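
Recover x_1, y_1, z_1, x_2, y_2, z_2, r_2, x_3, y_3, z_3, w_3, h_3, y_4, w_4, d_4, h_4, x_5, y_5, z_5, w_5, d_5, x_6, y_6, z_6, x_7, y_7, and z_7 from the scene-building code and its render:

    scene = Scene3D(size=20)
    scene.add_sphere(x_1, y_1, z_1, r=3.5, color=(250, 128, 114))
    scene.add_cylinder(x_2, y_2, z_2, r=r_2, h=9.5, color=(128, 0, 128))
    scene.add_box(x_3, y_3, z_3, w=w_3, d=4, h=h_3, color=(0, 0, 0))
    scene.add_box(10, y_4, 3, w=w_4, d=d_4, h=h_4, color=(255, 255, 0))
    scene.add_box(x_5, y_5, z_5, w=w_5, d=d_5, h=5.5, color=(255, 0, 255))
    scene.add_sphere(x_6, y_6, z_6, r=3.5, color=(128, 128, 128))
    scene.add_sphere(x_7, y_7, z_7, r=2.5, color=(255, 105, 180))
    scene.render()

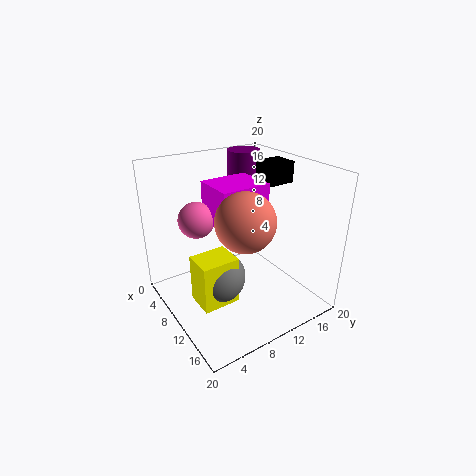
x_1 = 16
y_1 = 7
z_1 = 15.5
x_2 = 2.5
y_2 = 16
z_2 = 10.5
r_2 = 2.5
x_3 = 7
y_3 = 15
z_3 = 16.5
w_3 = 3.5
h_3 = 3
y_4 = 2.5
w_4 = 4
d_4 = 5
h_4 = 6.5
x_5 = 5.5
y_5 = 7
z_5 = 12
w_5 = 6
d_5 = 7
x_6 = 11.5
y_6 = 6
z_6 = 6
x_7 = 6.5
y_7 = 5.5
z_7 = 12.5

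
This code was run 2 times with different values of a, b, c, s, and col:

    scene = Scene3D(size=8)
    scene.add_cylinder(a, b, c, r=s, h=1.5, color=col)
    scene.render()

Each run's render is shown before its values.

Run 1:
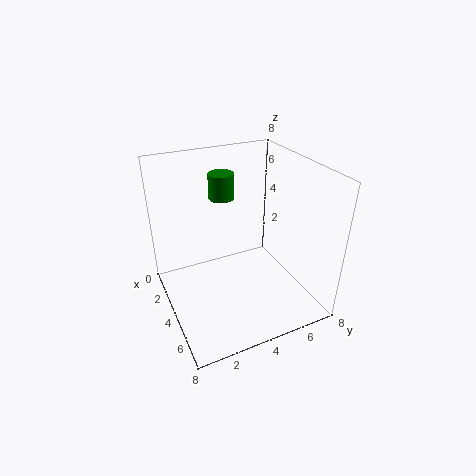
a = 1.75
b = 4
c = 5.5
s = 0.75
col = 'green'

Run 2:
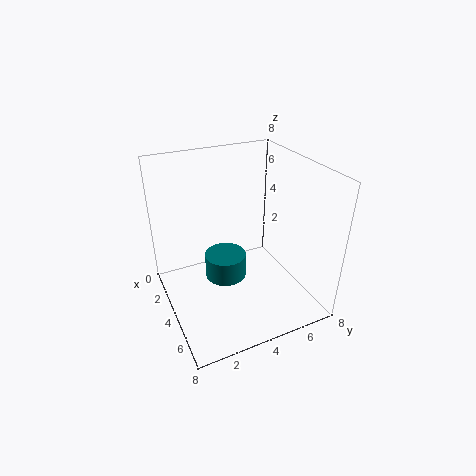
a = 2.75
b = 3.75
c = 0.75
s = 1.25
col = 'teal'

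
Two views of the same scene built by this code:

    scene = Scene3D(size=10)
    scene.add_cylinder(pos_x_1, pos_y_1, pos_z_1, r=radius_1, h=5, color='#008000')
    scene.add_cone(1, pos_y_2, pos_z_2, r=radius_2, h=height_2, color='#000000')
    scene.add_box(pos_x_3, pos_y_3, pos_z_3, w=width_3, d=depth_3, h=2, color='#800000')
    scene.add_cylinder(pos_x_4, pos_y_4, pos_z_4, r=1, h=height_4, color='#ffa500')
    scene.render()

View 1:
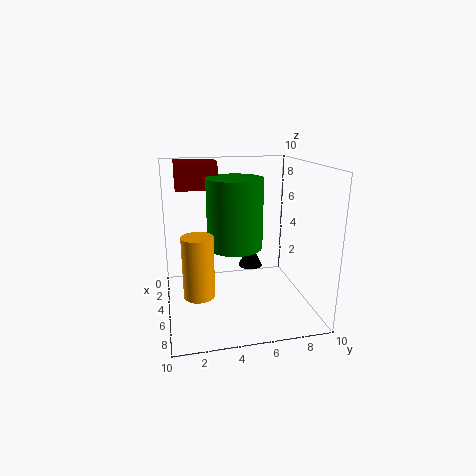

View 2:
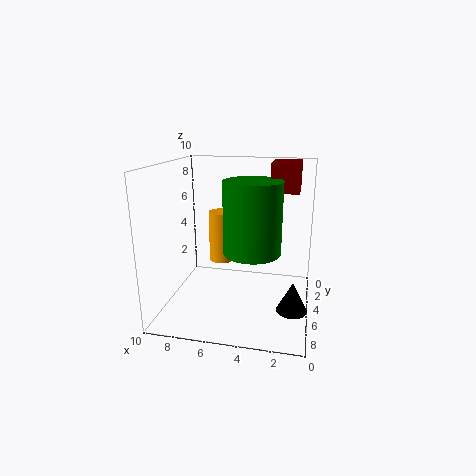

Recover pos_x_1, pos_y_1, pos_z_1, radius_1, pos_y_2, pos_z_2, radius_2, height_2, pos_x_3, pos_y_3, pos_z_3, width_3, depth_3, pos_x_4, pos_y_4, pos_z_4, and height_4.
pos_x_1 = 4, pos_y_1 = 5, pos_z_1 = 4, radius_1 = 2, pos_y_2 = 7, pos_z_2 = 1, radius_2 = 1, height_2 = 2, pos_x_3 = 1, pos_y_3 = 1, pos_z_3 = 8, width_3 = 2, depth_3 = 3, pos_x_4 = 7, pos_y_4 = 2, pos_z_4 = 2, height_4 = 4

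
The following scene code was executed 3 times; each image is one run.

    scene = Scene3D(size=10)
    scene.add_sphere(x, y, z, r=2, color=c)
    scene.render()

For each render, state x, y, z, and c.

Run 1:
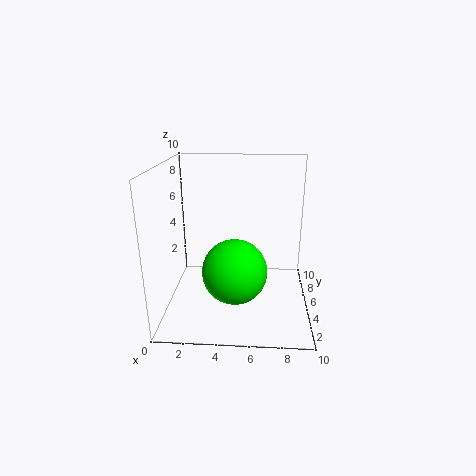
x = 5, y = 2, z = 4, c = 'lime'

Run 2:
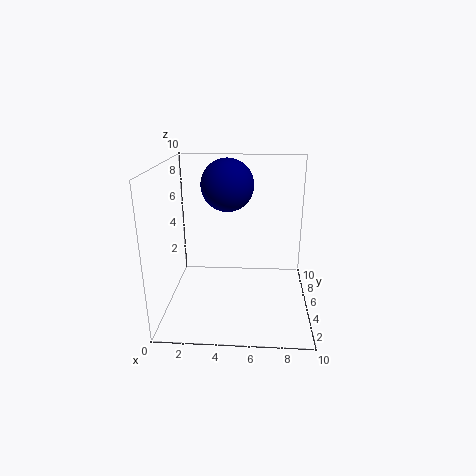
x = 4, y = 8, z = 8, c = 'navy'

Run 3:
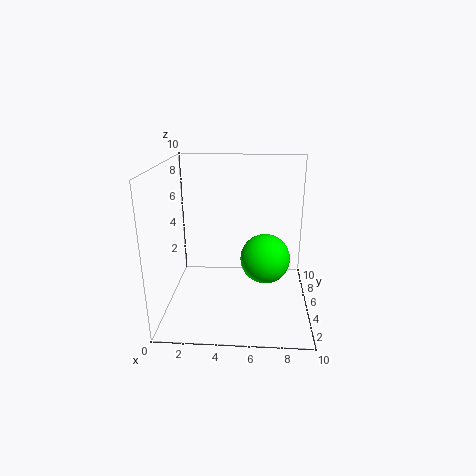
x = 7, y = 8, z = 2, c = 'lime'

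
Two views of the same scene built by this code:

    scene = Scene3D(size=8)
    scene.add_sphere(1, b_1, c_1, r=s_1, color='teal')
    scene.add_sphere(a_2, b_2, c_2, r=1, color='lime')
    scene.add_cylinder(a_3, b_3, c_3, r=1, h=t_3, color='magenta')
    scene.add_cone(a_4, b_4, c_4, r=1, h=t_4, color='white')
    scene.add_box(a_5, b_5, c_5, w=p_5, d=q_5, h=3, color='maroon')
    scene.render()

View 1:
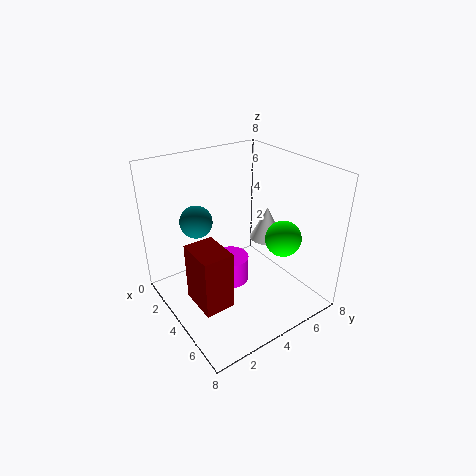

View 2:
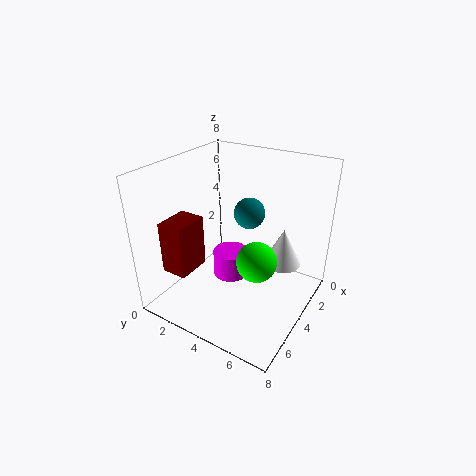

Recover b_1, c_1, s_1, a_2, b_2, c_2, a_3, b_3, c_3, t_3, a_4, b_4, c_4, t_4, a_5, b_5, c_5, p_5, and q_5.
b_1 = 3; c_1 = 4; s_1 = 1; a_2 = 5.5; b_2 = 6; c_2 = 4; a_3 = 4; b_3 = 3.5; c_3 = 1.5; t_3 = 1.5; a_4 = 3.5; b_4 = 6.5; c_4 = 3; t_4 = 2; a_5 = 4.5; b_5 = 0.5; c_5 = 2; p_5 = 2; q_5 = 1.5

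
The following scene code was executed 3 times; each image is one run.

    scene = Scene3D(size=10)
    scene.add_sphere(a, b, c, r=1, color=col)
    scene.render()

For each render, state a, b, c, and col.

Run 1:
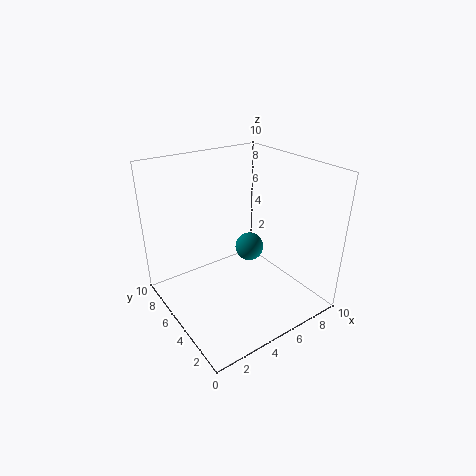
a = 6, b = 5, c = 4, col = 'teal'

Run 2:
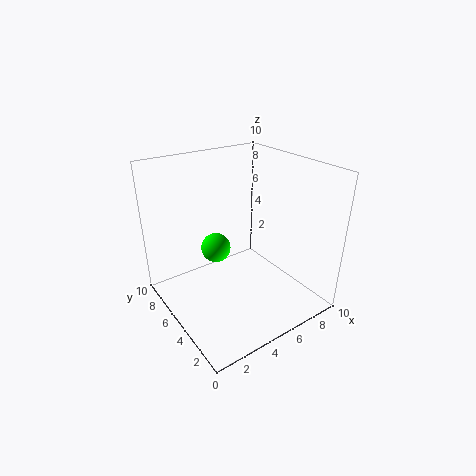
a = 3.5, b = 5.5, c = 4.5, col = 'lime'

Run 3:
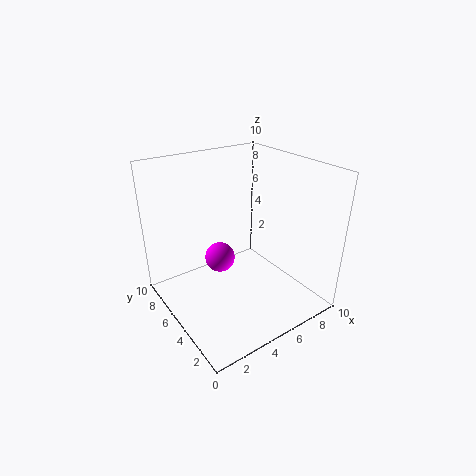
a = 3.5, b = 5, c = 4, col = 'magenta'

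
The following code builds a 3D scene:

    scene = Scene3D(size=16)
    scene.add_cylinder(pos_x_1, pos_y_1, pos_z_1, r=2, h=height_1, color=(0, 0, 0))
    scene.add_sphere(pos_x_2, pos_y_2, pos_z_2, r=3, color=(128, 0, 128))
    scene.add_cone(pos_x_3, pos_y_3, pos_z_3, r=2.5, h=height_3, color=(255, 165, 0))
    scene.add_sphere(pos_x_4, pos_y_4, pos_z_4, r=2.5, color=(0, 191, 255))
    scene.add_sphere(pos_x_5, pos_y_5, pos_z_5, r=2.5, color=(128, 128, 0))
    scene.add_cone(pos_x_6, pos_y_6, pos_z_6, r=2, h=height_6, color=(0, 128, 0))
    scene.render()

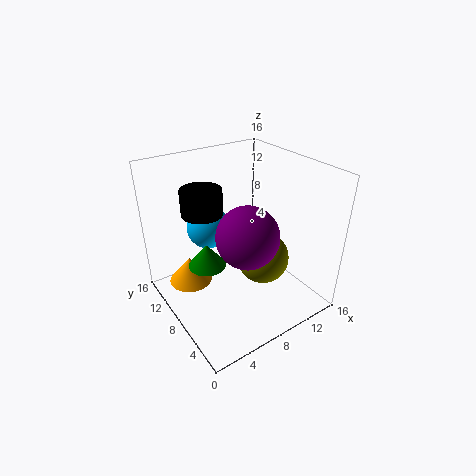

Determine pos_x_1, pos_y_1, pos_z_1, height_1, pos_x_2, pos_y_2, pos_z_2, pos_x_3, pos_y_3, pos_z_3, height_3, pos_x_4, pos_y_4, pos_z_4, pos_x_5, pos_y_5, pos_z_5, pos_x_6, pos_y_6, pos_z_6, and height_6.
pos_x_1 = 3.5, pos_y_1 = 7.5, pos_z_1 = 12.5, height_1 = 2.5, pos_x_2 = 6, pos_y_2 = 3.5, pos_z_2 = 11, pos_x_3 = 3.5, pos_y_3 = 11.5, pos_z_3 = 2, height_3 = 3, pos_x_4 = 6.5, pos_y_4 = 12, pos_z_4 = 8, pos_x_5 = 7.5, pos_y_5 = 3, pos_z_5 = 8.5, pos_x_6 = 4, pos_y_6 = 8, pos_z_6 = 6, height_6 = 2.5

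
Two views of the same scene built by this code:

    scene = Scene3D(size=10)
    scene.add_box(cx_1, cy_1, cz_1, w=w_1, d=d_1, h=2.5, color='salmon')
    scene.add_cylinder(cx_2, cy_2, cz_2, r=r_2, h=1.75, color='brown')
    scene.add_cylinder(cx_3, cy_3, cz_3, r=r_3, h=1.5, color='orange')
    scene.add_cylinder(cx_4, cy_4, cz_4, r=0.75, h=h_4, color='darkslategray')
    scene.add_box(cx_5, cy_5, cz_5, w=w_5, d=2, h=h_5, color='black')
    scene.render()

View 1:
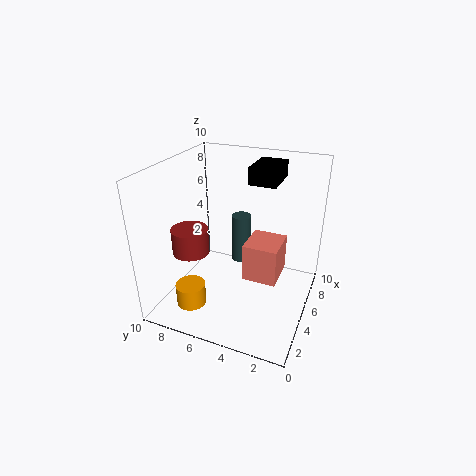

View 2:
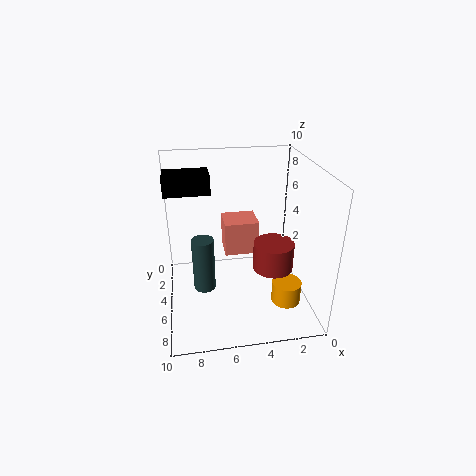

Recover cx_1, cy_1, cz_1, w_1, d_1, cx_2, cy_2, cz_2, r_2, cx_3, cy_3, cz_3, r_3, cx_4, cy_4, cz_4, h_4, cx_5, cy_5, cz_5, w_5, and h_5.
cx_1 = 3.25, cy_1 = 1.75, cz_1 = 3, w_1 = 2.5, d_1 = 2.25, cx_2 = 3.25, cy_2 = 7.75, cz_2 = 4.25, r_2 = 1.25, cx_3 = 2, cy_3 = 7.25, cz_3 = 1, r_3 = 1, cx_4 = 7.5, cy_4 = 5.75, cz_4 = 1.75, h_4 = 3.75, cx_5 = 6.75, cy_5 = 3, cz_5 = 8.25, w_5 = 3, h_5 = 1.25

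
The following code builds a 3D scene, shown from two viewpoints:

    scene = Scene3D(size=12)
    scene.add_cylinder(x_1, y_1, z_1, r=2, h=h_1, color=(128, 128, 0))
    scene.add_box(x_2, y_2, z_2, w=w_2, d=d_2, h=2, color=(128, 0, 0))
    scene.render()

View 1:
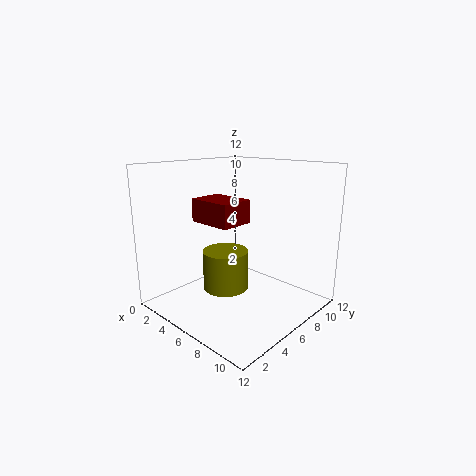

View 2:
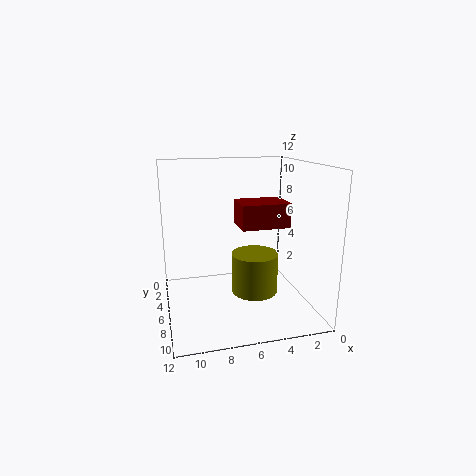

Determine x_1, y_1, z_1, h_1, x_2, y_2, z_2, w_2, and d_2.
x_1 = 4.5; y_1 = 6; z_1 = 1; h_1 = 3.5; x_2 = 2; y_2 = 4.5; z_2 = 7; w_2 = 4; d_2 = 3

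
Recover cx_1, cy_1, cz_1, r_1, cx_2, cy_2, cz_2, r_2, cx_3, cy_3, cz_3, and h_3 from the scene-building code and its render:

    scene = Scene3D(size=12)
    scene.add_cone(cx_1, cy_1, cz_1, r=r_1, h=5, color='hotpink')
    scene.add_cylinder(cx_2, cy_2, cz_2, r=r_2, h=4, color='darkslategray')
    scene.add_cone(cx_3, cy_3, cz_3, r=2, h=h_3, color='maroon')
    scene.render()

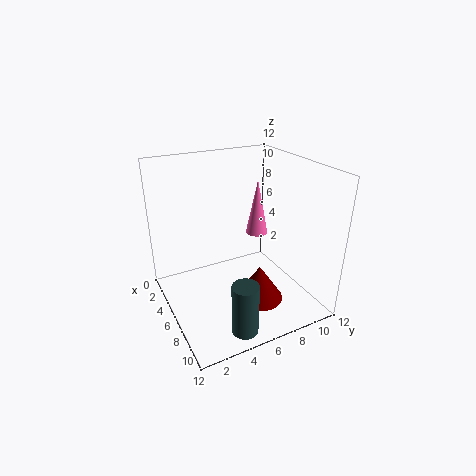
cx_1 = 4; cy_1 = 9; cz_1 = 5; r_1 = 1; cx_2 = 11; cy_2 = 4; cz_2 = 1; r_2 = 1; cx_3 = 8; cy_3 = 7; cz_3 = 1; h_3 = 3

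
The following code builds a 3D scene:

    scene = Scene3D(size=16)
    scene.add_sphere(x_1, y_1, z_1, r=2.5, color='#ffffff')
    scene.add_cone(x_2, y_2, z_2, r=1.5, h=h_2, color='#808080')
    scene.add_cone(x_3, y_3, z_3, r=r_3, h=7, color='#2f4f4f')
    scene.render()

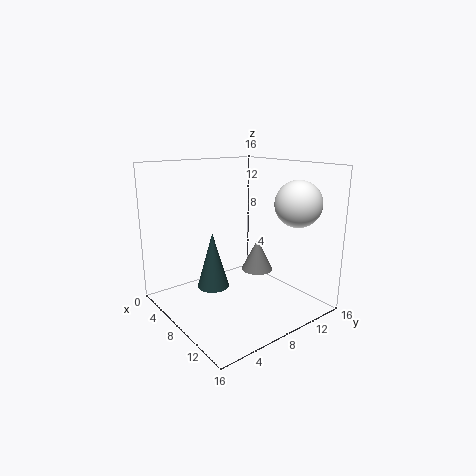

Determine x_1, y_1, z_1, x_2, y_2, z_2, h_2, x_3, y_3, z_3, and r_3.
x_1 = 12.5; y_1 = 12.5; z_1 = 12; x_2 = 13; y_2 = 6.5; z_2 = 6.5; h_2 = 3; x_3 = 3.5; y_3 = 7.5; z_3 = 0.5; r_3 = 2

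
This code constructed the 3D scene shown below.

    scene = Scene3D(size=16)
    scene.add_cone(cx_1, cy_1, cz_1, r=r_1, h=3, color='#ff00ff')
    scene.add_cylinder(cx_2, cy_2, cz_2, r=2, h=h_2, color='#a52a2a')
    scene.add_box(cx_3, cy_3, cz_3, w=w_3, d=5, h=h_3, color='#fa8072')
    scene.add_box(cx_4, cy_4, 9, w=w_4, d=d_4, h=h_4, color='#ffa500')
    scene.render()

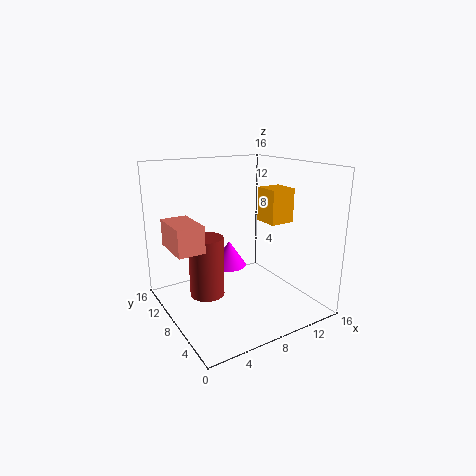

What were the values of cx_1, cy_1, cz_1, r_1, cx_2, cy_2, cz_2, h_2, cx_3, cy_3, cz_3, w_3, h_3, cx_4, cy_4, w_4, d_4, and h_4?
cx_1 = 8
cy_1 = 10
cz_1 = 4
r_1 = 2
cx_2 = 5
cy_2 = 10
cz_2 = 1
h_2 = 7
cx_3 = 1
cy_3 = 8
cz_3 = 7
w_3 = 3
h_3 = 3
cx_4 = 12
cy_4 = 7
w_4 = 3
d_4 = 3
h_4 = 4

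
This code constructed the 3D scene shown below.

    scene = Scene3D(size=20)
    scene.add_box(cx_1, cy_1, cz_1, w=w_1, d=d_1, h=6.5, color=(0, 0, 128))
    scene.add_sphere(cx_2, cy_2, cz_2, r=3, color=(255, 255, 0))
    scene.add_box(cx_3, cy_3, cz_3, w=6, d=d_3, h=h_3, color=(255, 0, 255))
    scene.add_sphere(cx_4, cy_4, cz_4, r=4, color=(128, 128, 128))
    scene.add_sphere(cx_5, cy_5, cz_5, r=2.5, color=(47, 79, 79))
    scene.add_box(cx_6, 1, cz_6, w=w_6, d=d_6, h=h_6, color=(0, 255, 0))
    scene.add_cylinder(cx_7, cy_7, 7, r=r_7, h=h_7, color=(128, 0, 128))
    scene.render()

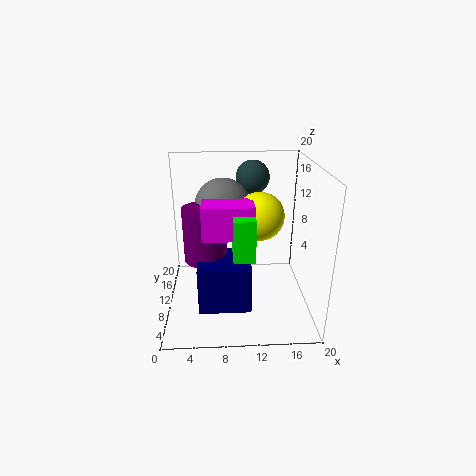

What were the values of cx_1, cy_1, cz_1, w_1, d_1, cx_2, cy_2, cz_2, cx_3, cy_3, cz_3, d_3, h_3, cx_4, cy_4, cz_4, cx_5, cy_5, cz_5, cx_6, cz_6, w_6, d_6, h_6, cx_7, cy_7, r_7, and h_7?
cx_1 = 4.5; cy_1 = 4.5; cz_1 = 1.5; w_1 = 7; d_1 = 6.5; cx_2 = 12.5; cy_2 = 6.5; cz_2 = 14.5; cx_3 = 5.5; cy_3 = 2.5; cz_3 = 13; d_3 = 3.5; h_3 = 4; cx_4 = 8; cy_4 = 13.5; cz_4 = 13.5; cx_5 = 12.5; cy_5 = 16; cz_5 = 17; cx_6 = 9; cz_6 = 11; w_6 = 2.5; d_6 = 5; h_6 = 5; cx_7 = 5.5; cy_7 = 10; r_7 = 3; h_7 = 7.5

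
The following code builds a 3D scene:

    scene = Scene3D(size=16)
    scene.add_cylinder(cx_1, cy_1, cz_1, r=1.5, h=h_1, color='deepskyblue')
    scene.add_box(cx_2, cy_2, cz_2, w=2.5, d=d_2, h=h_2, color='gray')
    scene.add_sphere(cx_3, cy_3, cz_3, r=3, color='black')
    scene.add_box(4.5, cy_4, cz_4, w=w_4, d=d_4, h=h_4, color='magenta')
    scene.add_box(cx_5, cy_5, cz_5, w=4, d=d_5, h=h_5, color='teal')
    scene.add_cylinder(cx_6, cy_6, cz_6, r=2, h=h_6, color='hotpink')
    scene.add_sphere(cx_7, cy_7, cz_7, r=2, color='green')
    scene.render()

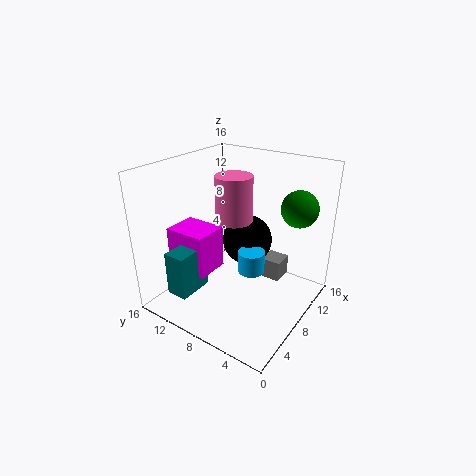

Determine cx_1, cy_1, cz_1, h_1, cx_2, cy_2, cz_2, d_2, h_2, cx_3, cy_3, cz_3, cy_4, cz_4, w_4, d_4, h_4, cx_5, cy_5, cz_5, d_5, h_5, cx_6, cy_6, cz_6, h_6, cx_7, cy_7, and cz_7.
cx_1 = 8.5, cy_1 = 6.5, cz_1 = 4, h_1 = 2.5, cx_2 = 11.5, cy_2 = 4.5, cz_2 = 1.5, d_2 = 2.5, h_2 = 2.5, cx_3 = 11.5, cy_3 = 9, cz_3 = 6, cy_4 = 10.5, cz_4 = 3.5, w_4 = 4, d_4 = 5, h_4 = 5, cx_5 = 2, cy_5 = 11, cz_5 = 2, d_5 = 2.5, h_5 = 5, cx_6 = 8, cy_6 = 8.5, cz_6 = 10, h_6 = 5, cx_7 = 11.5, cy_7 = 2.5, cz_7 = 11.5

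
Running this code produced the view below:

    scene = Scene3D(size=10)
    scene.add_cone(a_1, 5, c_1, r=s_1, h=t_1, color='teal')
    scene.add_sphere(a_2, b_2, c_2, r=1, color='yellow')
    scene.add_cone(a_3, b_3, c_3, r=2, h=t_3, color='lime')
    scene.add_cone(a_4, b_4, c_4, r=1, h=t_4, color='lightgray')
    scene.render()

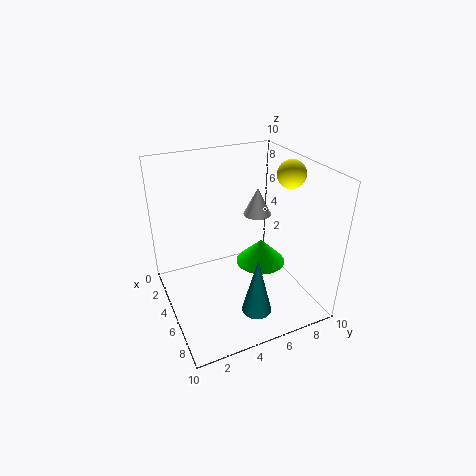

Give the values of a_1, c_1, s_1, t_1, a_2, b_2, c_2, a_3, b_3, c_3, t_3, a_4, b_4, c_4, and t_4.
a_1 = 8, c_1 = 1, s_1 = 1, t_1 = 4, a_2 = 5, b_2 = 9, c_2 = 9, a_3 = 3, b_3 = 8, c_3 = 1, t_3 = 2, a_4 = 4, b_4 = 7, c_4 = 6, t_4 = 2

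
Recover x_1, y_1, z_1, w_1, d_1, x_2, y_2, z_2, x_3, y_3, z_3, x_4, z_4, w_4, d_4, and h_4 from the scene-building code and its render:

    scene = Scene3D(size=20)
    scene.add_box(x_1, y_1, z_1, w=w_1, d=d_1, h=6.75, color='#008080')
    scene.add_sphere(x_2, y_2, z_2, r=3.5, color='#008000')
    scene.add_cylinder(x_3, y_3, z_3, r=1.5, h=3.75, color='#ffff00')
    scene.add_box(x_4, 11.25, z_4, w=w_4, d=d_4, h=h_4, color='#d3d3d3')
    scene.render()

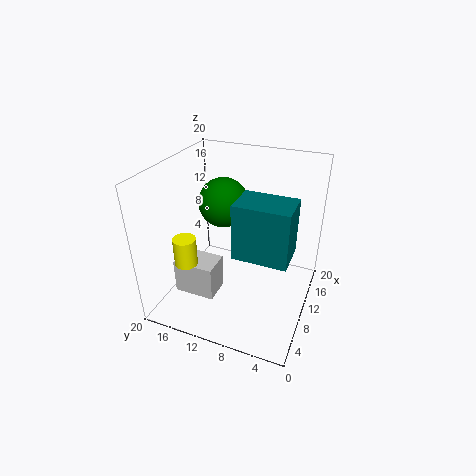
x_1 = 3
y_1 = 1.5
z_1 = 11.75
w_1 = 4.5
d_1 = 6.5
x_2 = 12
y_2 = 13
z_2 = 14
x_3 = 4.25
y_3 = 15
z_3 = 8.25
x_4 = 3.75
z_4 = 3.5
w_4 = 3.75
d_4 = 5.5
h_4 = 4.75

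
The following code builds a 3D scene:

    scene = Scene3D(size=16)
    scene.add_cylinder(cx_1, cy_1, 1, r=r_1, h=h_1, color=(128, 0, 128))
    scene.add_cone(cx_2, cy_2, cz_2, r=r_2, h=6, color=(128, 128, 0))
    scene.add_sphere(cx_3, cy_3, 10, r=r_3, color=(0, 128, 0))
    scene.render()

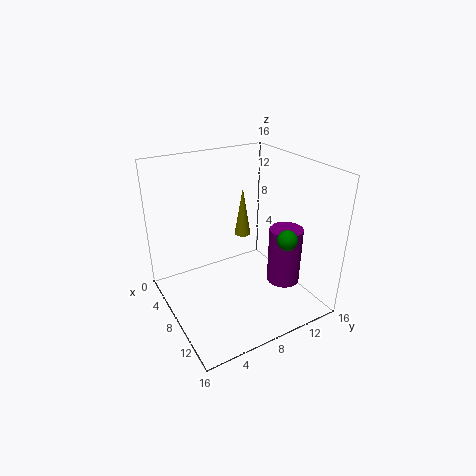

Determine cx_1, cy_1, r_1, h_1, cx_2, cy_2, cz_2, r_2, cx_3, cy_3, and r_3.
cx_1 = 9; cy_1 = 14; r_1 = 2; h_1 = 7; cx_2 = 4; cy_2 = 11; cz_2 = 6; r_2 = 1; cx_3 = 14; cy_3 = 10; r_3 = 1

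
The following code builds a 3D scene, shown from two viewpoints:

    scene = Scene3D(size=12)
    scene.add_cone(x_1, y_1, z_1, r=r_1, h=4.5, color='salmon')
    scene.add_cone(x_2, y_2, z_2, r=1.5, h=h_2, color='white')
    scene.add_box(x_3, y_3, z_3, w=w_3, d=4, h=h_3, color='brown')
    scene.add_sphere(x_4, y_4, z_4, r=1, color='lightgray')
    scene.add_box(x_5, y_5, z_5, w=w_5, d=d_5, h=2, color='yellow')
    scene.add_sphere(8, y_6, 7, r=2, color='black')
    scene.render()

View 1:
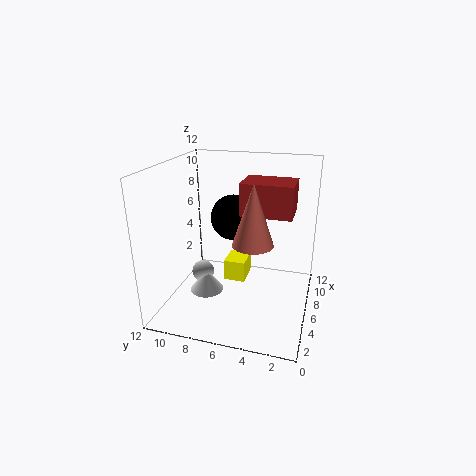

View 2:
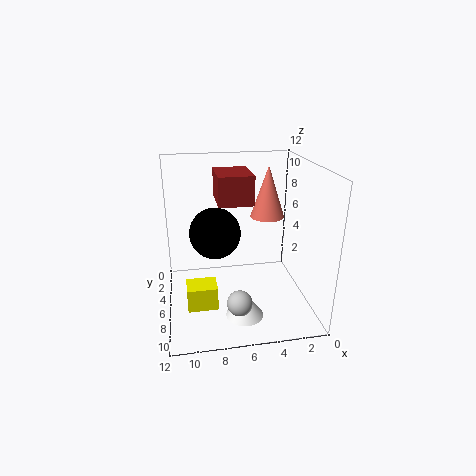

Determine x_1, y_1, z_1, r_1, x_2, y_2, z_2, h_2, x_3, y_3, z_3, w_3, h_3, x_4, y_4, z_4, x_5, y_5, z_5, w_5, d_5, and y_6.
x_1 = 3; y_1 = 4; z_1 = 7; r_1 = 1.5; x_2 = 6; y_2 = 9; z_2 = 0.5; h_2 = 2; x_3 = 4.5; y_3 = 1.5; z_3 = 8.5; w_3 = 3; h_3 = 2.5; x_4 = 6.5; y_4 = 9.5; z_4 = 2; x_5 = 8; y_5 = 6; z_5 = 0.5; w_5 = 2.5; d_5 = 2; y_6 = 7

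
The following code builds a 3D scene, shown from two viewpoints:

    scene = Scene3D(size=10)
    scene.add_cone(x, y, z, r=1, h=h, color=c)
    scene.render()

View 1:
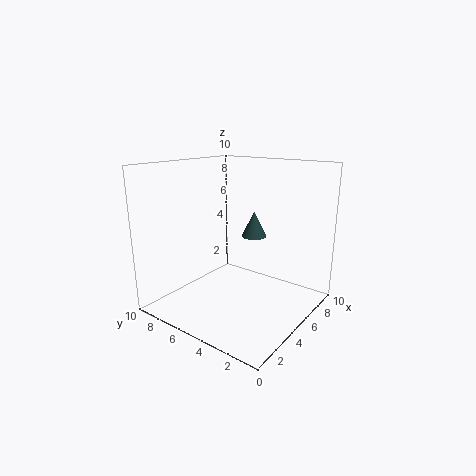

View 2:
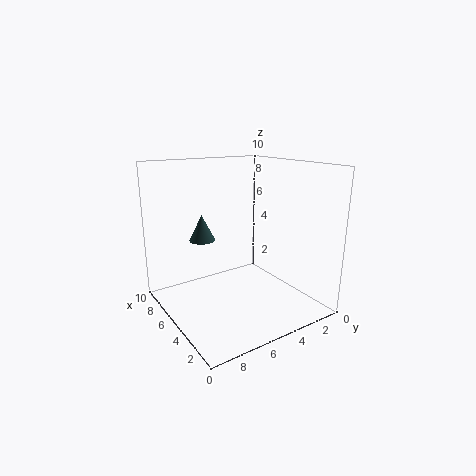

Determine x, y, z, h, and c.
x = 8.5; y = 6; z = 4; h = 2; c = 'darkslategray'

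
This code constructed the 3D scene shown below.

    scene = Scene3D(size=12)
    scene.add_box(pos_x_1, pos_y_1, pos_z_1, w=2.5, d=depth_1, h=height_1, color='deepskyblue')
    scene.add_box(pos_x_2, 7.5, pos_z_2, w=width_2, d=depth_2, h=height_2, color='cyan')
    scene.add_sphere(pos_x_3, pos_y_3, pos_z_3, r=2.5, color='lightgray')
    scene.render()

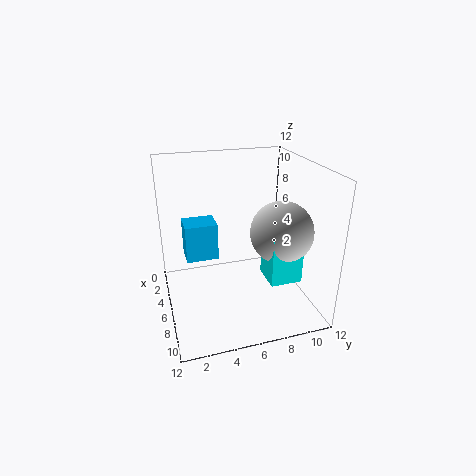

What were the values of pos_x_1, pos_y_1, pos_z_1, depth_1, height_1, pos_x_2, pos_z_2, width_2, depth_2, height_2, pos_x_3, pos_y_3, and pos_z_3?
pos_x_1 = 0.5
pos_y_1 = 2
pos_z_1 = 2.5
depth_1 = 3
height_1 = 3.5
pos_x_2 = 7.5
pos_z_2 = 3.5
width_2 = 2.5
depth_2 = 2.5
height_2 = 4
pos_x_3 = 8
pos_y_3 = 9
pos_z_3 = 7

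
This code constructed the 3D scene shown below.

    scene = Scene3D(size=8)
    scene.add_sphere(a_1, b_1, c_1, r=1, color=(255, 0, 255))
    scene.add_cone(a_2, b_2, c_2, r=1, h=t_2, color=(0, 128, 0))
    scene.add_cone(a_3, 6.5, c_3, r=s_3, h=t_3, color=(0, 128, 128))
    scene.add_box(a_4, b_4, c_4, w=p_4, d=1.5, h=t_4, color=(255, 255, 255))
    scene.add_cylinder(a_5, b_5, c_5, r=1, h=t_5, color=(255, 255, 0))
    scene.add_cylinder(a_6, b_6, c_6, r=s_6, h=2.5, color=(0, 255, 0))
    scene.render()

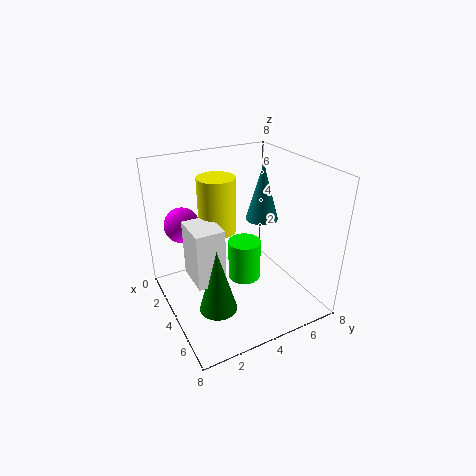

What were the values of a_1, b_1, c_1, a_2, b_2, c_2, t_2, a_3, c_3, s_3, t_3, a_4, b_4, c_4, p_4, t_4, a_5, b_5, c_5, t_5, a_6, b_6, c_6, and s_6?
a_1 = 2; b_1 = 1.5; c_1 = 4.5; a_2 = 5.5; b_2 = 2; c_2 = 1; t_2 = 3.5; a_3 = 2.5; c_3 = 4; s_3 = 1; t_3 = 3.5; a_4 = 3.5; b_4 = 1; c_4 = 2.5; p_4 = 2; t_4 = 3; a_5 = 3.5; b_5 = 3; c_5 = 4.5; t_5 = 3; a_6 = 3; b_6 = 5; c_6 = 0.5; s_6 = 1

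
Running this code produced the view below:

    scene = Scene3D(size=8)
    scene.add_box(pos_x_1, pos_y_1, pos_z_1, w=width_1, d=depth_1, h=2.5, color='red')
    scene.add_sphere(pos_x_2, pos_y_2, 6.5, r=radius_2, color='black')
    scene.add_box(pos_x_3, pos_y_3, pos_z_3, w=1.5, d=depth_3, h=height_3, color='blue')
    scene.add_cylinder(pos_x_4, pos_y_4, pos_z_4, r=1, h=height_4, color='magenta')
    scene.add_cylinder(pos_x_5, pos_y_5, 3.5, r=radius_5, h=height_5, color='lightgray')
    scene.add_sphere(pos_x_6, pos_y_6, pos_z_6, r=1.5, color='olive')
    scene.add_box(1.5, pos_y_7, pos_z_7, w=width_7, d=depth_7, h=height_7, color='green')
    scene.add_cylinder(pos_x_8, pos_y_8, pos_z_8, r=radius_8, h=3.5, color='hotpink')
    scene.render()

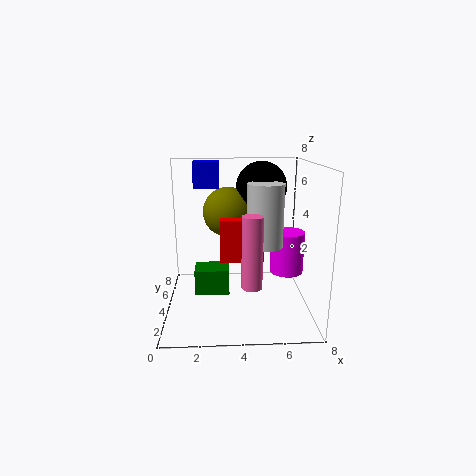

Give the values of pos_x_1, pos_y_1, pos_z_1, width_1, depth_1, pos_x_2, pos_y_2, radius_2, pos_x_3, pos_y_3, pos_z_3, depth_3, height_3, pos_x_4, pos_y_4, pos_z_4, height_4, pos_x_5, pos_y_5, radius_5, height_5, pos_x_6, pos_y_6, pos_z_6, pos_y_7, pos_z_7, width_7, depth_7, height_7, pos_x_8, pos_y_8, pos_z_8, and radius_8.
pos_x_1 = 3; pos_y_1 = 4; pos_z_1 = 2.5; width_1 = 2.5; depth_1 = 2.5; pos_x_2 = 5.5; pos_y_2 = 6; radius_2 = 1.5; pos_x_3 = 1.5; pos_y_3 = 5.5; pos_z_3 = 6.5; depth_3 = 1.5; height_3 = 1.5; pos_x_4 = 7; pos_y_4 = 5; pos_z_4 = 1.5; height_4 = 2.5; pos_x_5 = 5.5; pos_y_5 = 4; radius_5 = 1; height_5 = 3.5; pos_x_6 = 3.5; pos_y_6 = 6; pos_z_6 = 5; pos_y_7 = 4; pos_z_7 = 0.5; width_7 = 2; depth_7 = 1.5; height_7 = 1.5; pos_x_8 = 4.5; pos_y_8 = 1; pos_z_8 = 2.5; radius_8 = 0.5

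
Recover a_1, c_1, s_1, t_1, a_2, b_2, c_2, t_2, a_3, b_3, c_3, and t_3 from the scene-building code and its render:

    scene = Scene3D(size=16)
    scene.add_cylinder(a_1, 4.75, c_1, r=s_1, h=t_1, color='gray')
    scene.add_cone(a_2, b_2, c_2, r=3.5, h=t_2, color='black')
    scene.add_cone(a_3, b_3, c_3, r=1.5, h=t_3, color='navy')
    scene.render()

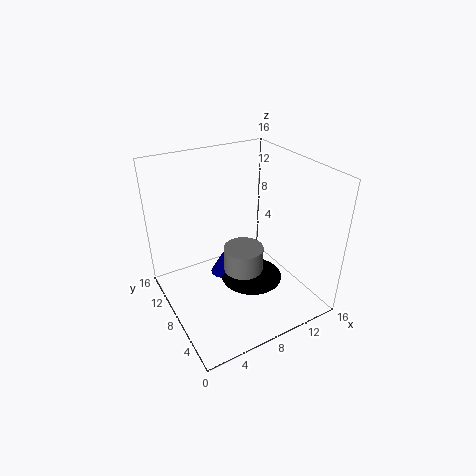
a_1 = 6.75, c_1 = 6.5, s_1 = 2, t_1 = 2.5, a_2 = 9.25, b_2 = 7, c_2 = 3, t_2 = 3, a_3 = 7, b_3 = 9.75, c_3 = 2.75, t_3 = 2.75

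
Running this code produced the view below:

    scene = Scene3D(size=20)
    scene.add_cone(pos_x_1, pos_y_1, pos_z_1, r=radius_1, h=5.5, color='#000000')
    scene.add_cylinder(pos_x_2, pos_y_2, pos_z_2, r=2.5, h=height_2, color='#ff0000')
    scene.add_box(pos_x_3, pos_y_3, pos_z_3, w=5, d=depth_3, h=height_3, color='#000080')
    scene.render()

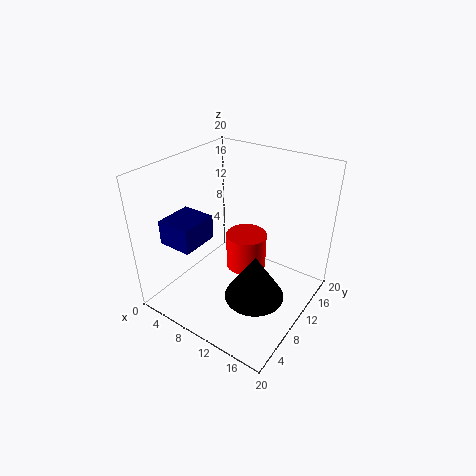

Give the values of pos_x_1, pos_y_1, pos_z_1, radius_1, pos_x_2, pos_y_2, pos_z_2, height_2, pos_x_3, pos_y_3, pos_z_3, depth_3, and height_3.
pos_x_1 = 16.5, pos_y_1 = 4, pos_z_1 = 7.5, radius_1 = 3.5, pos_x_2 = 13, pos_y_2 = 7.5, pos_z_2 = 8.5, height_2 = 4.5, pos_x_3 = 1, pos_y_3 = 4, pos_z_3 = 9, depth_3 = 5.5, height_3 = 3.5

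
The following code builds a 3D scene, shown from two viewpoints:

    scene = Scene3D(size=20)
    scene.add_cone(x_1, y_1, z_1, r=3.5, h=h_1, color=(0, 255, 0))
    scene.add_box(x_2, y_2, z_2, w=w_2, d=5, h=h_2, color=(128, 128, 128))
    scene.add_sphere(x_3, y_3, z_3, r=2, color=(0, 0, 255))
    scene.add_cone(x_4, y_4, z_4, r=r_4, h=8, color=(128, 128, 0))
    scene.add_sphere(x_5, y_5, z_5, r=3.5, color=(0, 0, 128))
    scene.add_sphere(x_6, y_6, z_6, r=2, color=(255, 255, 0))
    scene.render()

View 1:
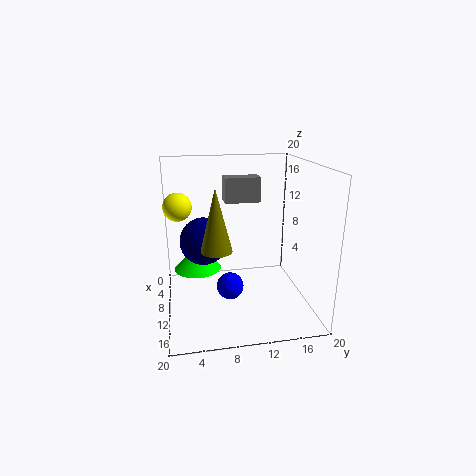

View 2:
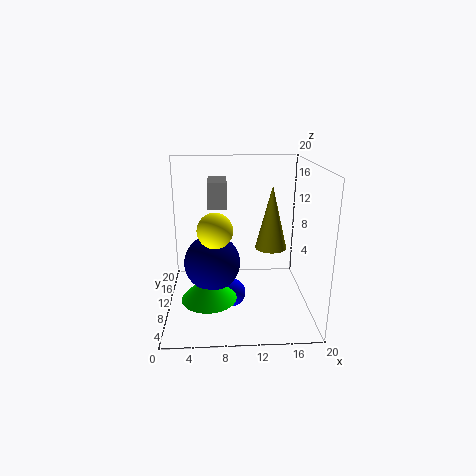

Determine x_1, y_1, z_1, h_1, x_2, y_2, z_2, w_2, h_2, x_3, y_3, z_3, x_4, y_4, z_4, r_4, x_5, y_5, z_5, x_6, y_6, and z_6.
x_1 = 6, y_1 = 4.5, z_1 = 4, h_1 = 3.5, x_2 = 6, y_2 = 8.5, z_2 = 14.5, w_2 = 2.5, h_2 = 3.5, x_3 = 9, y_3 = 9, z_3 = 2, x_4 = 14, y_4 = 6.5, z_4 = 10, r_4 = 2, x_5 = 6.5, y_5 = 5.5, z_5 = 8.5, x_6 = 7, y_6 = 2, z_6 = 14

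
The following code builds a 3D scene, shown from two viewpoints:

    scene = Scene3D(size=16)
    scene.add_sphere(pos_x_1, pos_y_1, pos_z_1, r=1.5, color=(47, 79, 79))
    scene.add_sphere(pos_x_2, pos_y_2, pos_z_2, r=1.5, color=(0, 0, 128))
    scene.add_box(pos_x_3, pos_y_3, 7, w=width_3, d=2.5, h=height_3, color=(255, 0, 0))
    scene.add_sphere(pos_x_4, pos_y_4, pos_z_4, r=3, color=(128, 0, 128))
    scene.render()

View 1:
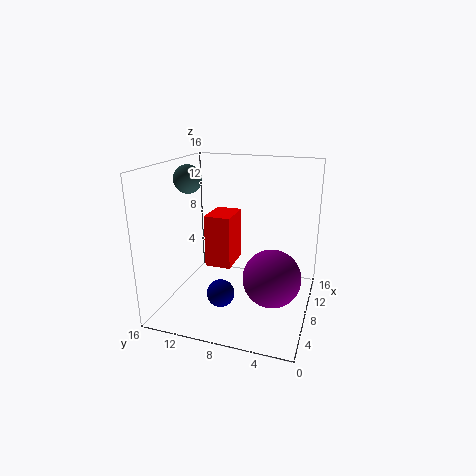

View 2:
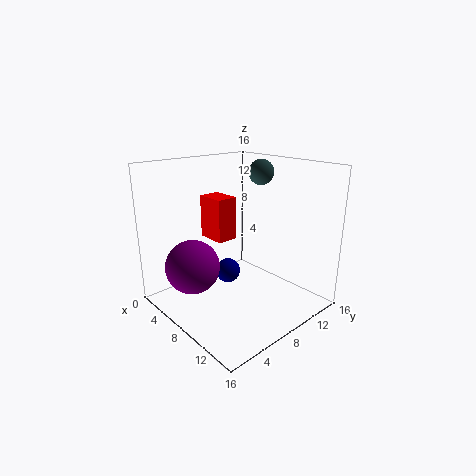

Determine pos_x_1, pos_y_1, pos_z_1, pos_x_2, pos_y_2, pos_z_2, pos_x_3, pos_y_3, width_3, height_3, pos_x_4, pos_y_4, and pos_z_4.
pos_x_1 = 6.5; pos_y_1 = 13; pos_z_1 = 14.5; pos_x_2 = 5; pos_y_2 = 9; pos_z_2 = 2.5; pos_x_3 = 2.5; pos_y_3 = 7; width_3 = 3.5; height_3 = 5; pos_x_4 = 5.5; pos_y_4 = 3.5; pos_z_4 = 5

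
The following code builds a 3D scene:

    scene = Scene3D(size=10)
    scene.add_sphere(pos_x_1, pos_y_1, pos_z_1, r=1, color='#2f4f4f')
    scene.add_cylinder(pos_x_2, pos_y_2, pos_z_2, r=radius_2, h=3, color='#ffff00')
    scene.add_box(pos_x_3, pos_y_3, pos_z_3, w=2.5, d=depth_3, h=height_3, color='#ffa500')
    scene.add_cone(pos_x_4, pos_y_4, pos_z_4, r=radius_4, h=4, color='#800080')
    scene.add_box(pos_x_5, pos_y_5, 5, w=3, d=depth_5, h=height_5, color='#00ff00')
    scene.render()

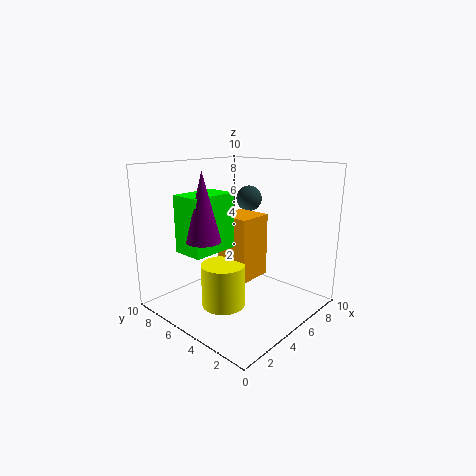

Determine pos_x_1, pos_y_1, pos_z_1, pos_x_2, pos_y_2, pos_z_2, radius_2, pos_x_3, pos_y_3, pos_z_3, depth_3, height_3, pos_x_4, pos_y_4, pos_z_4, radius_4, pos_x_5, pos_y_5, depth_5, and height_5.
pos_x_1 = 8.5, pos_y_1 = 7, pos_z_1 = 7, pos_x_2 = 3.5, pos_y_2 = 5, pos_z_2 = 0.5, radius_2 = 1.5, pos_x_3 = 4.5, pos_y_3 = 4, pos_z_3 = 2, depth_3 = 2.5, height_3 = 4.5, pos_x_4 = 1, pos_y_4 = 4, pos_z_4 = 6, radius_4 = 1, pos_x_5 = 0.5, pos_y_5 = 4, depth_5 = 2, height_5 = 3.5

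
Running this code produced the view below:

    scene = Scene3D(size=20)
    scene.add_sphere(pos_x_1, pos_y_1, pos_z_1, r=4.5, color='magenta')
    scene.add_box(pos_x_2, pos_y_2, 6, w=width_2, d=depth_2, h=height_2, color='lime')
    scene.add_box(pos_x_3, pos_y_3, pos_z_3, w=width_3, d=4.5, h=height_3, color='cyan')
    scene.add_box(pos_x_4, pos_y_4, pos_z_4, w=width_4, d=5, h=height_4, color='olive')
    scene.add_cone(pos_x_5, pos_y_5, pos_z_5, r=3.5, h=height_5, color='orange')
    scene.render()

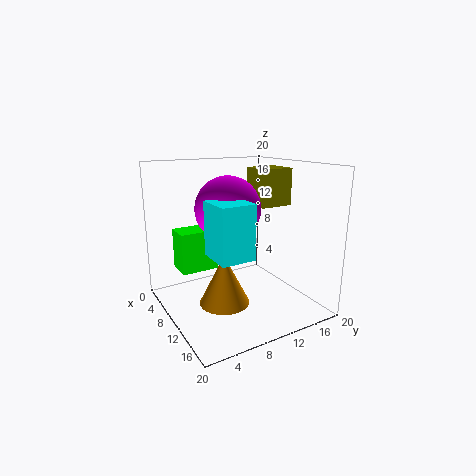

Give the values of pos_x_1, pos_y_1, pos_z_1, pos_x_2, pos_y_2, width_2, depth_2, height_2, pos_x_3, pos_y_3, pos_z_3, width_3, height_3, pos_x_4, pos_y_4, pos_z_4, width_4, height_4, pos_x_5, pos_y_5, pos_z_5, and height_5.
pos_x_1 = 9; pos_y_1 = 9; pos_z_1 = 14; pos_x_2 = 6; pos_y_2 = 2; width_2 = 3.5; depth_2 = 5; height_2 = 5.5; pos_x_3 = 11; pos_y_3 = 4.5; pos_z_3 = 9; width_3 = 5; height_3 = 7; pos_x_4 = 5; pos_y_4 = 14.5; pos_z_4 = 13.5; width_4 = 4.5; height_4 = 5.5; pos_x_5 = 10.5; pos_y_5 = 7.5; pos_z_5 = 1; height_5 = 7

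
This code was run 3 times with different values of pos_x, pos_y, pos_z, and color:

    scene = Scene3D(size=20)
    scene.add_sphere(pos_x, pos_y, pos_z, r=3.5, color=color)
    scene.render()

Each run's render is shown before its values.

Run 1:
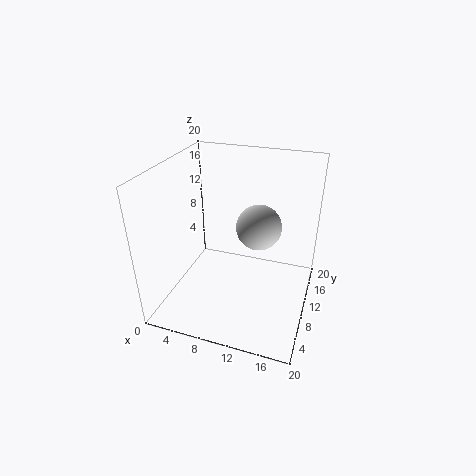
pos_x = 11.5
pos_y = 15.5
pos_z = 9
color = 'lightgray'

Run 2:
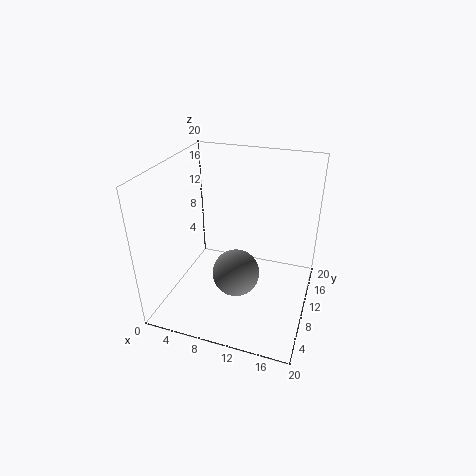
pos_x = 9.5
pos_y = 10.5
pos_z = 3.5
color = 'gray'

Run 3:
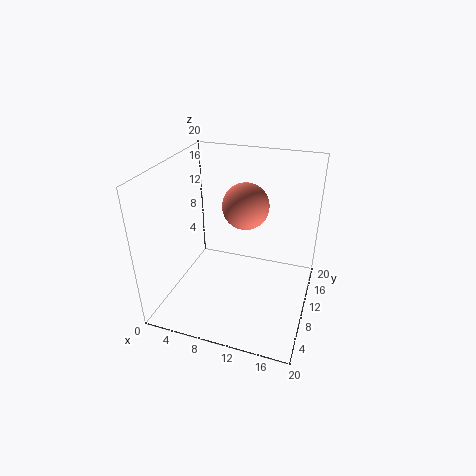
pos_x = 9.5
pos_y = 15
pos_z = 12.5
color = 'salmon'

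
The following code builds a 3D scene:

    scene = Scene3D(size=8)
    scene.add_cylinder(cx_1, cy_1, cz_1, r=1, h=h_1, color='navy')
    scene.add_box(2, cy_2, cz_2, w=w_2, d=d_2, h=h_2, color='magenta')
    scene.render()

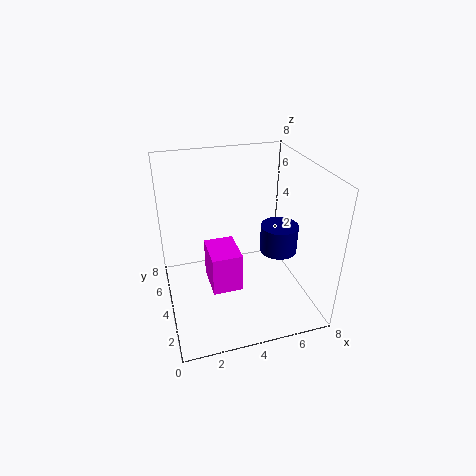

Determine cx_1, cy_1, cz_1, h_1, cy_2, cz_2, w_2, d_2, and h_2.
cx_1 = 6; cy_1 = 3; cz_1 = 3.5; h_1 = 1.5; cy_2 = 1.5; cz_2 = 2.5; w_2 = 1.5; d_2 = 2; h_2 = 2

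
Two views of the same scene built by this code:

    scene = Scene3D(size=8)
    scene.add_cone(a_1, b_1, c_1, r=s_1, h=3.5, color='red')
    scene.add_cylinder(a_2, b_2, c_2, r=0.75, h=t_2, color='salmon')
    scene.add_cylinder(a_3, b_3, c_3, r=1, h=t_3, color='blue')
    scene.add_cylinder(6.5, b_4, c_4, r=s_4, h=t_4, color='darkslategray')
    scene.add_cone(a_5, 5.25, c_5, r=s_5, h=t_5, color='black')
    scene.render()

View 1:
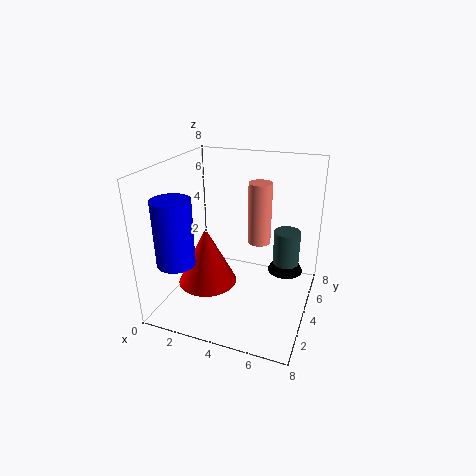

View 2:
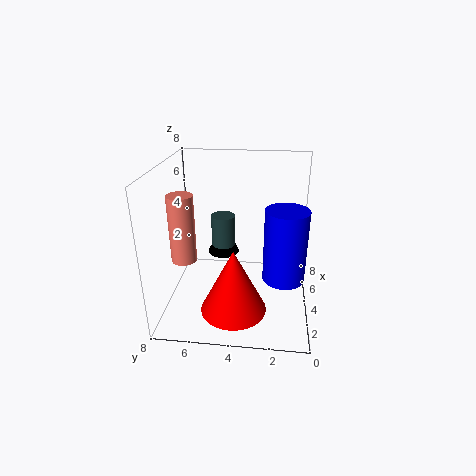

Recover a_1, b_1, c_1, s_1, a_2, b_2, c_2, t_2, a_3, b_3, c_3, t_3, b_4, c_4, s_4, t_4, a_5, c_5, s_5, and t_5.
a_1 = 2, b_1 = 4, c_1 = 0.75, s_1 = 1.75, a_2 = 4.25, b_2 = 7.25, c_2 = 2.25, t_2 = 4, a_3 = 1.5, b_3 = 1.5, c_3 = 3.25, t_3 = 3.5, b_4 = 5.25, c_4 = 1.75, s_4 = 0.75, t_4 = 2.5, a_5 = 6.5, c_5 = 1.75, s_5 = 1, t_5 = 2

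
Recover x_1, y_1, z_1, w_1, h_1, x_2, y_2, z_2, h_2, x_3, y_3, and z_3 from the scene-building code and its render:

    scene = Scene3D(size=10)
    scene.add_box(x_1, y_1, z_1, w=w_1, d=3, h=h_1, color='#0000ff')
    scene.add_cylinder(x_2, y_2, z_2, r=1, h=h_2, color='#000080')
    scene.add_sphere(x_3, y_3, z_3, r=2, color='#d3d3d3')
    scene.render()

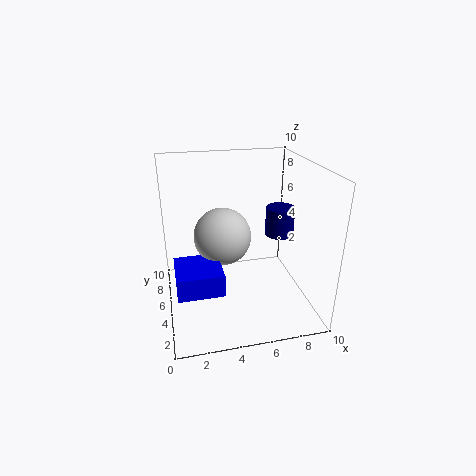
x_1 = 0.5; y_1 = 2; z_1 = 2.5; w_1 = 3; h_1 = 1.5; x_2 = 8; y_2 = 5; z_2 = 5; h_2 = 2; x_3 = 4; y_3 = 5.5; z_3 = 5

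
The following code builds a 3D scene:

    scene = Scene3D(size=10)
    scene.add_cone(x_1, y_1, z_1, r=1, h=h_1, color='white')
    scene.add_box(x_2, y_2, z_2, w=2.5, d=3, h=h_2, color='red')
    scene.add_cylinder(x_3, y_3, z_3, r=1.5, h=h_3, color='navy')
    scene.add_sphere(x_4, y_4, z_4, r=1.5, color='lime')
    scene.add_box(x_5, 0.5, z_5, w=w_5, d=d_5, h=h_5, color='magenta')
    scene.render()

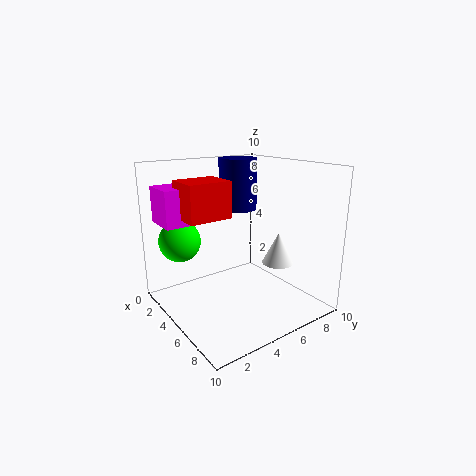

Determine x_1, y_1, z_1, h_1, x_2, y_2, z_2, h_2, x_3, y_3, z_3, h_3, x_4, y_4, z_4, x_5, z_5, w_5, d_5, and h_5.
x_1 = 8, y_1 = 6, z_1 = 4, h_1 = 2, x_2 = 2.5, y_2 = 1.5, z_2 = 6.5, h_2 = 2.5, x_3 = 1.5, y_3 = 7.5, z_3 = 6, h_3 = 4, x_4 = 2, y_4 = 2, z_4 = 4.5, x_5 = 1, z_5 = 6, w_5 = 2.5, d_5 = 3.5, h_5 = 2.5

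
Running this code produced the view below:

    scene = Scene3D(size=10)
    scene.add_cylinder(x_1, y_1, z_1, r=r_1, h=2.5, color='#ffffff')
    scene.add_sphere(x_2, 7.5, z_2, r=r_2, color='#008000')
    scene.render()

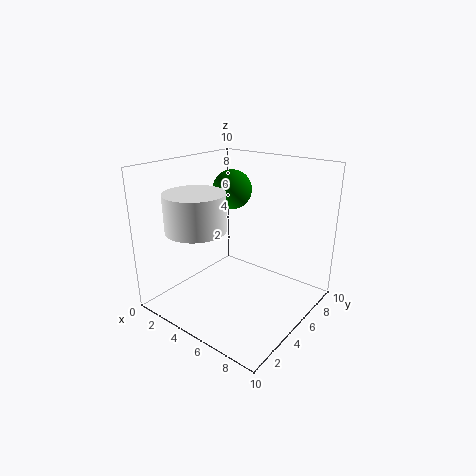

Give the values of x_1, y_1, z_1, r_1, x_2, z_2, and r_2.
x_1 = 3.5, y_1 = 2.5, z_1 = 6, r_1 = 2, x_2 = 2.5, z_2 = 7.5, r_2 = 1.5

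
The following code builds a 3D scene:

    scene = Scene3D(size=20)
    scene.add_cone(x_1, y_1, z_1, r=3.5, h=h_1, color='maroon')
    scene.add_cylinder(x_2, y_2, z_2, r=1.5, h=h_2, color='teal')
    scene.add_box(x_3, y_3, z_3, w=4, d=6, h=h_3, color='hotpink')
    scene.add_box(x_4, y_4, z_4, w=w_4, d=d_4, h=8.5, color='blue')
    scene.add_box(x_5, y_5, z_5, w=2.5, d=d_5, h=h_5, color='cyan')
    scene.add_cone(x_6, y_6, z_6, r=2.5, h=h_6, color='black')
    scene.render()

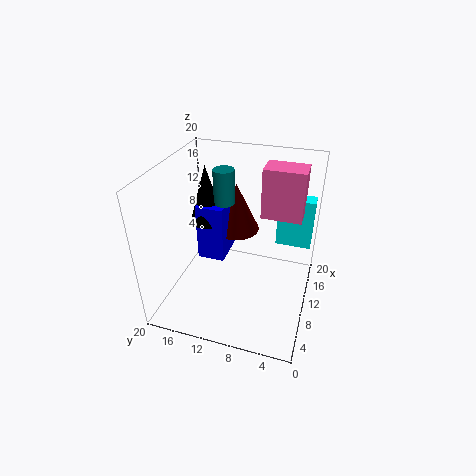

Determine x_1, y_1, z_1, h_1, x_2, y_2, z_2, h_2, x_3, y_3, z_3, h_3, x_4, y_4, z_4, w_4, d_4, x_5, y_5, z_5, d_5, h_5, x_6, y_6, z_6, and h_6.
x_1 = 15.5; y_1 = 12; z_1 = 8; h_1 = 7.5; x_2 = 13; y_2 = 13; z_2 = 13.5; h_2 = 5; x_3 = 14.5; y_3 = 2; z_3 = 11; h_3 = 7.5; x_4 = 10.5; y_4 = 12.5; z_4 = 5; w_4 = 5.5; d_4 = 4; x_5 = 17.5; y_5 = 0.5; z_5 = 5; d_5 = 5.5; h_5 = 8; x_6 = 12.5; y_6 = 15.5; z_6 = 10.5; h_6 = 8.5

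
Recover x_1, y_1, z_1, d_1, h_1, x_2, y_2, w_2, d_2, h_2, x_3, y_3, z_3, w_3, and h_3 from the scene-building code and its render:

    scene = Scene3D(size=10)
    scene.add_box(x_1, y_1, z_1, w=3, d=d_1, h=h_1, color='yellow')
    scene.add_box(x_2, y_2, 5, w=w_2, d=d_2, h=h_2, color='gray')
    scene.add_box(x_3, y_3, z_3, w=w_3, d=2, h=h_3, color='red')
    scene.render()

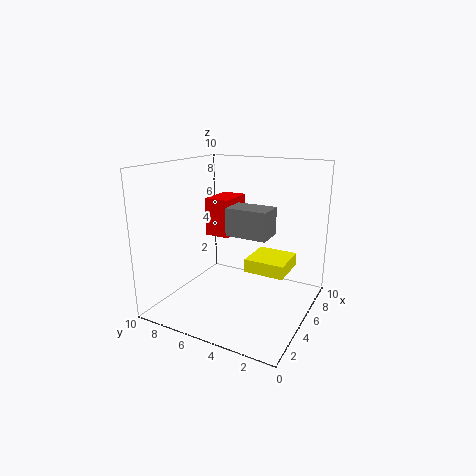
x_1 = 6, y_1 = 2, z_1 = 2, d_1 = 3, h_1 = 1, x_2 = 5, y_2 = 3, w_2 = 2, d_2 = 3, h_2 = 2, x_3 = 7, y_3 = 7, z_3 = 4, w_3 = 3, h_3 = 3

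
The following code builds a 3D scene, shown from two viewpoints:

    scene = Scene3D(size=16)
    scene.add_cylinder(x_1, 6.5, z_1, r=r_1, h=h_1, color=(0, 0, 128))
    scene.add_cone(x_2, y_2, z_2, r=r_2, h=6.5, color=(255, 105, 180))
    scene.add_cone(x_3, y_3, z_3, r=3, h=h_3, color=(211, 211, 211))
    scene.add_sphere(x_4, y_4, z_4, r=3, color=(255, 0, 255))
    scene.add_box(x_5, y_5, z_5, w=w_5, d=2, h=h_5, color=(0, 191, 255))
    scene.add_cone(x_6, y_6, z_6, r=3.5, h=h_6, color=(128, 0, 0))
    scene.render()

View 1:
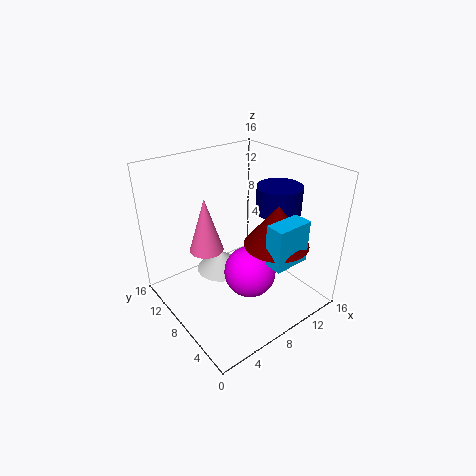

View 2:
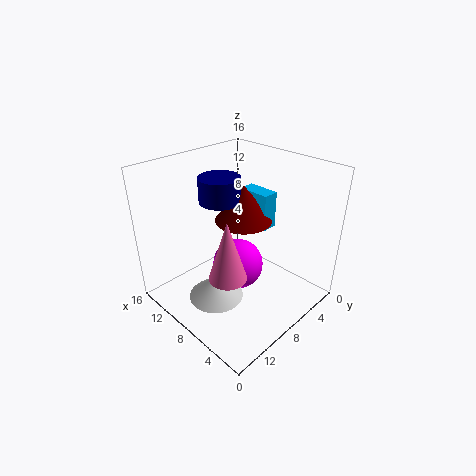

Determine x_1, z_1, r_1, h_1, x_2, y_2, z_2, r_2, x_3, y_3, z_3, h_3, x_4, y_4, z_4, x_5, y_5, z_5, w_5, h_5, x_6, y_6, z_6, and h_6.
x_1 = 12.5; z_1 = 10.5; r_1 = 2.5; h_1 = 3; x_2 = 6; y_2 = 11.5; z_2 = 5.5; r_2 = 2; x_3 = 8; y_3 = 11.5; z_3 = 2; h_3 = 2.5; x_4 = 9; y_4 = 7; z_4 = 3.5; x_5 = 8; y_5 = 1.5; z_5 = 7; w_5 = 4; h_5 = 4.5; x_6 = 10.5; y_6 = 4.5; z_6 = 8; h_6 = 4.5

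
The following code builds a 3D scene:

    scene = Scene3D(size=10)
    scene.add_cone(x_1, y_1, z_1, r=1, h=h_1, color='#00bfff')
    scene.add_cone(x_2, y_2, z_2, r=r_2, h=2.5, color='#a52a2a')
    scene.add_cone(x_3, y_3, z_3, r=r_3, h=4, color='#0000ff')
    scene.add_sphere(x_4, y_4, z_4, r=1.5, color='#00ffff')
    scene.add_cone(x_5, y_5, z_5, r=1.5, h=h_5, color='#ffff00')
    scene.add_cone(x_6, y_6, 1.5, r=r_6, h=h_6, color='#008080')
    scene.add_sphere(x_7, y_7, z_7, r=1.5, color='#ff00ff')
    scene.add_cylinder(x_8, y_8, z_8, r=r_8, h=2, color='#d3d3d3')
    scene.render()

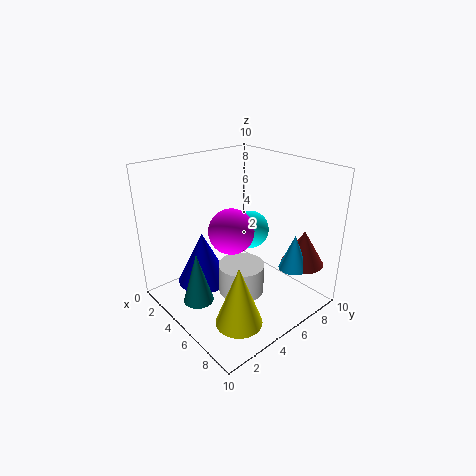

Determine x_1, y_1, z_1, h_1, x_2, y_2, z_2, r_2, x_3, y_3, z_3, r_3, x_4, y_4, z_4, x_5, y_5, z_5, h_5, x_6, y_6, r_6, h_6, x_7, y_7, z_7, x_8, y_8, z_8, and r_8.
x_1 = 8, y_1 = 7.5, z_1 = 3, h_1 = 2.5, x_2 = 8, y_2 = 8.5, z_2 = 3, r_2 = 1.5, x_3 = 2, y_3 = 4, z_3 = 0.5, r_3 = 2, x_4 = 3, y_4 = 8, z_4 = 4, x_5 = 8, y_5 = 2.5, z_5 = 1, h_5 = 4, x_6 = 5, y_6 = 1.5, r_6 = 1, h_6 = 3.5, x_7 = 5.5, y_7 = 4, z_7 = 6, x_8 = 6.5, y_8 = 4, z_8 = 2, r_8 = 1.5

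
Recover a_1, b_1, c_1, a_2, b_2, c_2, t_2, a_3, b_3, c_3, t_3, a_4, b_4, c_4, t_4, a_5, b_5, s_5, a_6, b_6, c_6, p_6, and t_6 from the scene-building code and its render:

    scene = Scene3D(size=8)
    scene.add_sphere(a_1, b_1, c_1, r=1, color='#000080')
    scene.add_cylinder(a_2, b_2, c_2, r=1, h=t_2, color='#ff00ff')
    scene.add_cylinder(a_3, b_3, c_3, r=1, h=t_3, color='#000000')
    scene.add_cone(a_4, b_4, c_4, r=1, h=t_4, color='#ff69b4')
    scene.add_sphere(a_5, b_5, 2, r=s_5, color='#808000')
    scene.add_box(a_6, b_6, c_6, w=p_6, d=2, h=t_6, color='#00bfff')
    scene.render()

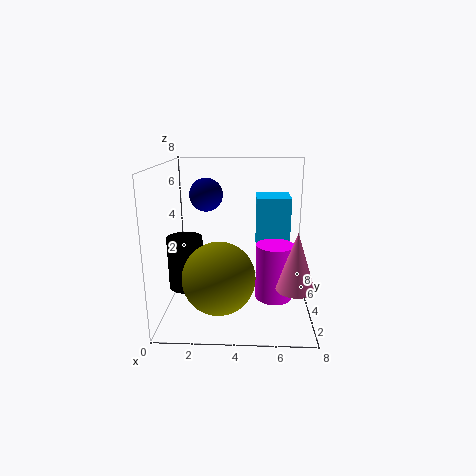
a_1 = 2
b_1 = 6
c_1 = 6
a_2 = 6
b_2 = 3
c_2 = 1
t_2 = 3
a_3 = 1
b_3 = 4
c_3 = 1
t_3 = 3
a_4 = 7
b_4 = 2
c_4 = 2
t_4 = 3
a_5 = 3
b_5 = 3
s_5 = 2
a_6 = 5
b_6 = 5
c_6 = 3
p_6 = 2
t_6 = 3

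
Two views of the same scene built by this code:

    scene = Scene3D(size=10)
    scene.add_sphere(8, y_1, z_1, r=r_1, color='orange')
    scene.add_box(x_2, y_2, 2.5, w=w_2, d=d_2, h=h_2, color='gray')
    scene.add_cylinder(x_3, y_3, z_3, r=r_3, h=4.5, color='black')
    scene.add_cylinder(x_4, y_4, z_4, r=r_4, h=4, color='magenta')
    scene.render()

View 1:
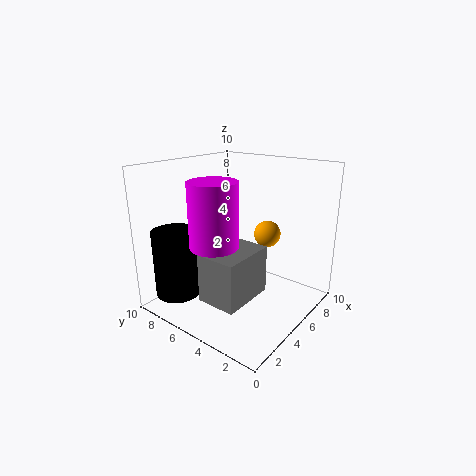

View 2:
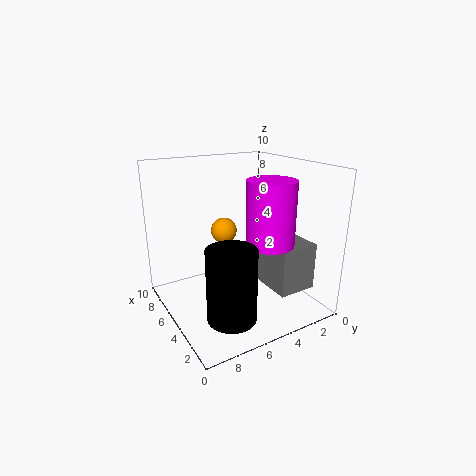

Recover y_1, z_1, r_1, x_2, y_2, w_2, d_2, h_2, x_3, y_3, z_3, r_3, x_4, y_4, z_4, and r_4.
y_1 = 4.5; z_1 = 4.5; r_1 = 1; x_2 = 0.5; y_2 = 2; w_2 = 3.5; d_2 = 2.5; h_2 = 3; x_3 = 1.5; y_3 = 7.5; z_3 = 1.5; r_3 = 1.5; x_4 = 2; y_4 = 4.5; z_4 = 5.5; r_4 = 1.5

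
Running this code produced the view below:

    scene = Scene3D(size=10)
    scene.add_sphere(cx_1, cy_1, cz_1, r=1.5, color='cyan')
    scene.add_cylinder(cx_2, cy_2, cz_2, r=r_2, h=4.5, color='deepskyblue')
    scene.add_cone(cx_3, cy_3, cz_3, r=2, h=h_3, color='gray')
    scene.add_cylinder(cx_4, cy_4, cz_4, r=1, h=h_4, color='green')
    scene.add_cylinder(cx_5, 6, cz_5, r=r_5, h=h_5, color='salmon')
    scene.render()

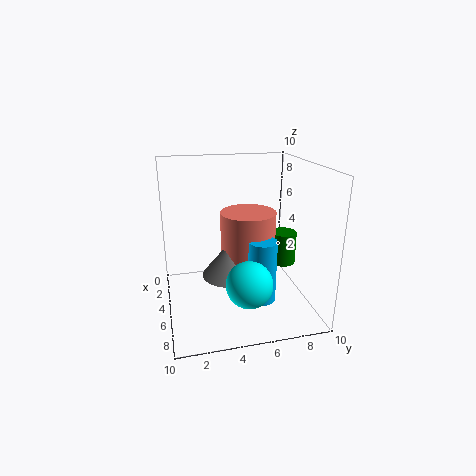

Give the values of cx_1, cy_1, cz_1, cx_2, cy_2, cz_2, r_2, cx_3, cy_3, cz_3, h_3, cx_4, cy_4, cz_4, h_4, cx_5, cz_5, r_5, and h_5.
cx_1 = 8, cy_1 = 5, cz_1 = 3, cx_2 = 6, cy_2 = 6.5, cz_2 = 0.5, r_2 = 1, cx_3 = 4.5, cy_3 = 4.5, cz_3 = 2, h_3 = 2.5, cx_4 = 3.5, cy_4 = 9, cz_4 = 2, h_4 = 2.5, cx_5 = 4, cz_5 = 1.5, r_5 = 2, h_5 = 5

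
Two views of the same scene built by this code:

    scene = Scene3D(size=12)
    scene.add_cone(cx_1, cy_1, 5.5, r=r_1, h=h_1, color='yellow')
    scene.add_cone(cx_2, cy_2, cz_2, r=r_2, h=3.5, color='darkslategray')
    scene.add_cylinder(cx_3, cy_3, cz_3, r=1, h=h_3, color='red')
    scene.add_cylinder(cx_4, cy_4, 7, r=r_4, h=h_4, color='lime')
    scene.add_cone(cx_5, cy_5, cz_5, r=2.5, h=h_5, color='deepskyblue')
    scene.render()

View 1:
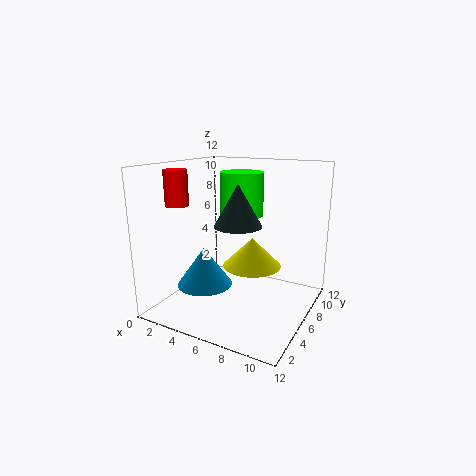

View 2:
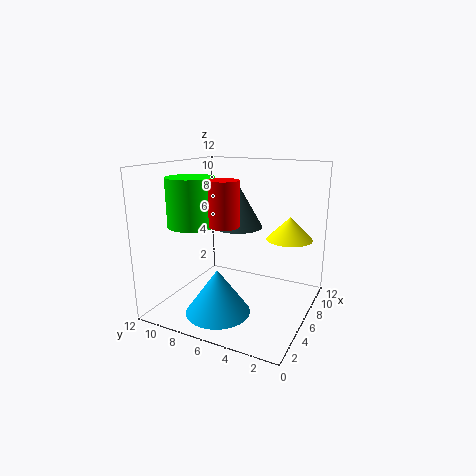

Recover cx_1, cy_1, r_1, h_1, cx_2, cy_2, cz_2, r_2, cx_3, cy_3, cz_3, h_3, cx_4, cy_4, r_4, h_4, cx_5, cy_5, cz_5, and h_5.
cx_1 = 9, cy_1 = 2.5, r_1 = 2, h_1 = 2, cx_2 = 6, cy_2 = 6, cz_2 = 7, r_2 = 2, cx_3 = 1, cy_3 = 4.5, cz_3 = 8.5, h_3 = 3, cx_4 = 4.5, cy_4 = 9.5, r_4 = 2, h_4 = 4, cx_5 = 2.5, cy_5 = 6, cz_5 = 1, h_5 = 3.5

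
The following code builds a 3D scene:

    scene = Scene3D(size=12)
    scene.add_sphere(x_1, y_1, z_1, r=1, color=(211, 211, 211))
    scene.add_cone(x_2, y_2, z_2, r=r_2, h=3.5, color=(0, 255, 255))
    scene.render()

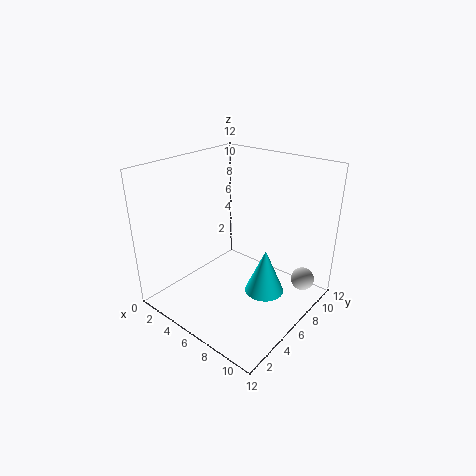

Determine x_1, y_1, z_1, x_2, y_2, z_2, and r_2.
x_1 = 10.5, y_1 = 9.5, z_1 = 2, x_2 = 9.5, y_2 = 5, z_2 = 3, r_2 = 1.5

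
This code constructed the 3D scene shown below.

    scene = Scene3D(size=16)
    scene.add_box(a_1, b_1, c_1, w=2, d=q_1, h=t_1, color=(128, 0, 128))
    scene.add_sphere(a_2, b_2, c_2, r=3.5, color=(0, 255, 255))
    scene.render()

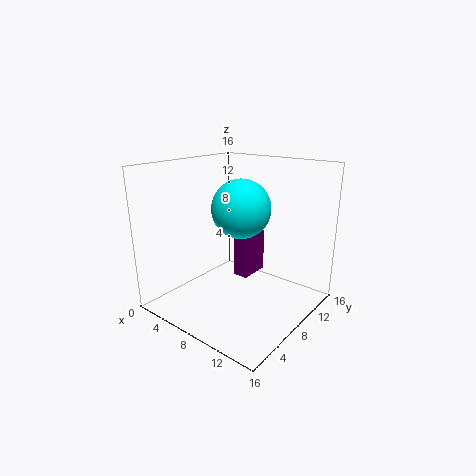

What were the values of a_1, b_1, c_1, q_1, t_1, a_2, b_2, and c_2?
a_1 = 4.5, b_1 = 11.5, c_1 = 1, q_1 = 4, t_1 = 5.5, a_2 = 6.5, b_2 = 10.5, c_2 = 10.5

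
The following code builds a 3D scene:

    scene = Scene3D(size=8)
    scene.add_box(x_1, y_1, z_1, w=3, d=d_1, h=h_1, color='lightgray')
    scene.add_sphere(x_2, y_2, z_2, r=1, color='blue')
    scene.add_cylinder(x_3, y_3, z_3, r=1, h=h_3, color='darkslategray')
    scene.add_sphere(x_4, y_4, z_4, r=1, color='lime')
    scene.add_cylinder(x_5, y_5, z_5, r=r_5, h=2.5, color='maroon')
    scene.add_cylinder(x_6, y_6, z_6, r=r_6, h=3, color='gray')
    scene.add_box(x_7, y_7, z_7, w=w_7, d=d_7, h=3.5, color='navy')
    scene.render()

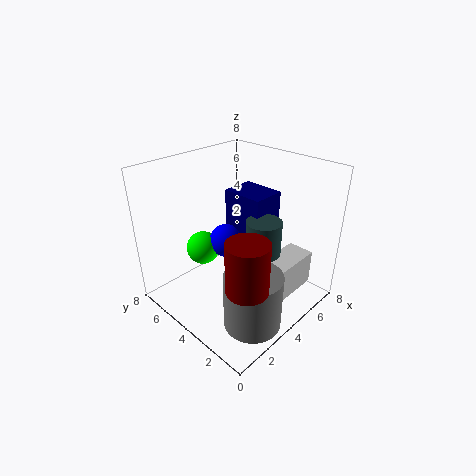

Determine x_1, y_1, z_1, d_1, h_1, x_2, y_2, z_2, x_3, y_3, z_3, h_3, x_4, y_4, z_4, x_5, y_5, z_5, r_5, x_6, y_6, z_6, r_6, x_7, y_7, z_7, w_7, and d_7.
x_1 = 4, y_1 = 1, z_1 = 1, d_1 = 1.5, h_1 = 2, x_2 = 4.5, y_2 = 5.5, z_2 = 3, x_3 = 5, y_3 = 3, z_3 = 2.5, h_3 = 2.5, x_4 = 3.5, y_4 = 6.5, z_4 = 2.5, x_5 = 1.5, y_5 = 1, z_5 = 3.5, r_5 = 1, x_6 = 2.5, y_6 = 1.5, z_6 = 0.5, r_6 = 1.5, x_7 = 5, y_7 = 3.5, z_7 = 2.5, w_7 = 2, d_7 = 2.5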